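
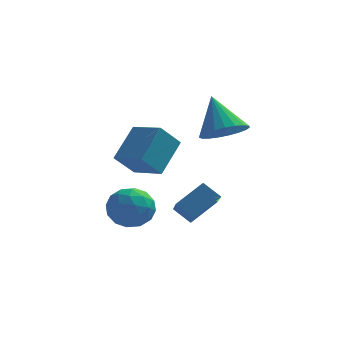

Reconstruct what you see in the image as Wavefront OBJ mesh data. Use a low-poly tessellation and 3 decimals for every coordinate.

v 3.691 -1.796 -3.828
v 2.976 -1.619 -3.228
v 3.274 -0.041 -4.843
v 2.56 0.137 -4.243
v 4.6 -1.077 -2.957
v 3.886 -0.899 -2.357
v 4.184 0.679 -3.972
v 3.469 0.856 -3.372
v 4.123 2.853 -1.03
v 4.885 3.557 -1.106
v 3.457 3.747 0.57
v 4.57 3.74 -1.339
v 4.178 3.769 -1.519
v 3.777 3.64 -1.614
v 3.435 3.375 -1.609
v 3.212 3.02 -1.503
v 3.147 2.636 -1.315
v 3.251 2.289 -1.078
v 3.506 2.04 -0.833
v 3.867 1.931 -0.622
v 4.273 1.982 -0.481
v 4.653 2.184 -0.435
v 4.941 2.501 -0.492
v 5.088 2.879 -0.642
v 5.068 3.253 -0.859
v 1.326 -1.236 -1.844
v 0.688 -1.884 -0.915
v 1.823 -0.014 -0.65
v 1.186 -0.662 0.279
v 2.514 -1.998 -1.559
v 1.877 -2.646 -0.63
v 3.012 -0.776 -0.365
v 2.374 -1.424 0.564
v 0.586 0.134 -3.899
v 1.603 0.116 -3.968
v 0.557 -1.516 -3.892
v 1.574 -1.534 -3.961
v 1.127 -1.208 -3.105
v 1.145 -0.188 -3.109
v 1.015 -1.212 -4.751
v 1.033 -0.192 -4.755
v 1.868 -0.716 -4.495
v 1.938 -0.713 -3.477
v 0.222 -0.687 -4.383
v 0.292 -0.684 -3.365
v 1.097 0.27 -3.934
v 1.063 -1.67 -3.926
v 0.8 -1.478 -3.423
v 1.398 -1.489 -3.463
v 0.828 0.091 -3.429
v 1.426 0.081 -3.47
v 1.146 -0.697 -2.962
v 0.734 -1.481 -4.39
v 1.332 -1.491 -4.431
v 0.762 0.089 -4.397
v 1.36 0.078 -4.437
v 1.014 -0.703 -4.898
v 1.851 -0.23 -4.284
v 1.834 -1.2 -4.28
v 1.505 -1.011 -4.745
v 1.516 -0.411 -4.747
v 1.892 -0.228 -3.686
v 1.875 -1.198 -3.682
v 1.612 -1.006 -3.179
v 1.622 -0.407 -3.181
v 2.048 -0.717 -3.996
v 0.285 -0.202 -4.178
v 0.268 -1.172 -4.174
v 0.538 -0.993 -4.679
v 0.548 -0.394 -4.681
v 0.326 -0.2 -3.58
v 0.309 -1.17 -3.576
v 0.644 -0.989 -3.113
v 0.655 -0.389 -3.115
v 0.112 -0.683 -3.864
f 2 4 1
f 5 2 1
f 1 4 3
f 3 5 1
f 2 8 4
f 6 2 5
f 6 8 2
f 4 8 3
f 7 5 3
f 3 8 7
f 7 6 5
f 8 6 7
f 10 9 12
f 10 12 11
f 12 9 13
f 12 13 11
f 13 9 14
f 13 14 11
f 14 9 15
f 14 15 11
f 15 9 16
f 15 16 11
f 16 9 17
f 16 17 11
f 17 9 18
f 17 18 11
f 18 9 19
f 18 19 11
f 19 9 20
f 19 20 11
f 20 9 21
f 20 21 11
f 21 9 22
f 21 22 11
f 22 9 23
f 22 23 11
f 23 9 24
f 23 24 11
f 24 9 25
f 24 25 11
f 25 9 10
f 25 10 11
f 27 29 26
f 30 27 26
f 26 29 28
f 28 30 26
f 27 33 29
f 31 27 30
f 31 33 27
f 29 33 28
f 32 30 28
f 28 33 32
f 32 31 30
f 33 31 32
f 34 71 50
f 71 45 74
f 50 74 39
f 71 74 50
f 34 50 46
f 50 39 51
f 46 51 35
f 50 51 46
f 34 46 55
f 46 35 56
f 55 56 41
f 46 56 55
f 34 55 67
f 55 41 70
f 67 70 44
f 55 70 67
f 34 67 71
f 67 44 75
f 71 75 45
f 67 75 71
f 35 51 62
f 51 39 65
f 62 65 43
f 51 65 62
f 39 74 52
f 74 45 73
f 52 73 38
f 74 73 52
f 45 75 72
f 75 44 68
f 72 68 36
f 75 68 72
f 44 70 69
f 70 41 57
f 69 57 40
f 70 57 69
f 41 56 61
f 56 35 58
f 61 58 42
f 56 58 61
f 37 63 49
f 63 43 64
f 49 64 38
f 63 64 49
f 37 49 47
f 49 38 48
f 47 48 36
f 49 48 47
f 37 47 54
f 47 36 53
f 54 53 40
f 47 53 54
f 37 54 59
f 54 40 60
f 59 60 42
f 54 60 59
f 37 59 63
f 59 42 66
f 63 66 43
f 59 66 63
f 38 64 52
f 64 43 65
f 52 65 39
f 64 65 52
f 36 48 72
f 48 38 73
f 72 73 45
f 48 73 72
f 40 53 69
f 53 36 68
f 69 68 44
f 53 68 69
f 42 60 61
f 60 40 57
f 61 57 41
f 60 57 61
f 43 66 62
f 66 42 58
f 62 58 35
f 66 58 62



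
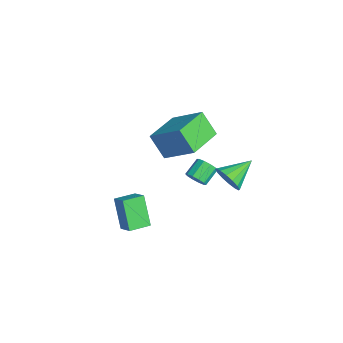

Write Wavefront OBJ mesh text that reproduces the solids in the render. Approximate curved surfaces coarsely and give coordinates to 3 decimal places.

v -0.364 0.441 2.714
v 0.709 1.771 3.9
v 0.266 1.074 1.435
v 1.339 2.404 2.621
v 1.261 -0.964 2.819
v 2.334 0.366 4.005
v 1.891 -0.331 1.54
v 2.964 0.999 2.726
v 3.657 2.547 1.008
v 4.083 2.395 1.751
v 2.943 3.893 1.692
v 4.356 2.661 1.512
v 4.442 2.897 1.138
v 4.318 3.039 0.729
v 4.016 3.049 0.395
v 3.618 2.925 0.225
v 3.231 2.699 0.265
v 2.957 2.433 0.503
v 2.871 2.197 0.877
v 2.995 2.055 1.286
v 3.297 2.045 1.621
v 3.695 2.169 1.791
v -1.955 1.924 -3.962
v -1.683 1.712 -3.411
v -2.333 2.444 -2.808
v -2.605 2.656 -3.358
v -1.463 2.019 -3.547
v -2.113 2.751 -2.944
v -1.432 2.291 -3.842
v -2.082 3.022 -3.239
v -1.6 2.422 -4.183
v -2.25 3.154 -3.579
v -1.904 2.363 -4.439
v -2.554 3.095 -3.835
v -2.227 2.136 -4.512
v -2.877 2.868 -3.909
v -2.447 1.829 -4.376
v -3.097 2.561 -3.773
v -2.478 1.558 -4.081
v -3.128 2.289 -3.478
v -2.31 1.426 -3.741
v -2.96 2.158 -3.137
v -2.006 1.485 -3.485
v -2.656 2.217 -2.881
v 3.908 -2.826 -1.923
v 2.971 -3.017 -0.362
v 3.502 -1.724 -2.032
v 2.565 -1.915 -0.471
v 4.695 -2.485 -1.409
v 3.758 -2.676 0.152
v 4.289 -1.383 -1.518
v 3.352 -1.574 0.043
f 2 4 1
f 5 2 1
f 1 4 3
f 3 5 1
f 2 8 4
f 6 2 5
f 6 8 2
f 4 8 3
f 7 5 3
f 3 8 7
f 7 6 5
f 8 6 7
f 10 9 12
f 10 12 11
f 12 9 13
f 12 13 11
f 13 9 14
f 13 14 11
f 14 9 15
f 14 15 11
f 15 9 16
f 15 16 11
f 16 9 17
f 16 17 11
f 17 9 18
f 17 18 11
f 18 9 19
f 18 19 11
f 19 9 20
f 19 20 11
f 20 9 21
f 20 21 11
f 21 9 22
f 21 22 11
f 22 9 10
f 22 10 11
f 24 23 27
f 24 27 25
f 25 27 28
f 25 28 26
f 27 23 29
f 27 29 28
f 28 29 30
f 28 30 26
f 29 23 31
f 29 31 30
f 30 31 32
f 30 32 26
f 31 23 33
f 31 33 32
f 32 33 34
f 32 34 26
f 33 23 35
f 33 35 34
f 34 35 36
f 34 36 26
f 35 23 37
f 35 37 36
f 36 37 38
f 36 38 26
f 37 23 39
f 37 39 38
f 38 39 40
f 38 40 26
f 39 23 41
f 39 41 40
f 40 41 42
f 40 42 26
f 41 23 43
f 41 43 42
f 42 43 44
f 42 44 26
f 43 23 24
f 43 24 44
f 44 24 25
f 44 25 26
f 46 48 45
f 49 46 45
f 45 48 47
f 47 49 45
f 46 52 48
f 50 46 49
f 50 52 46
f 48 52 47
f 51 49 47
f 47 52 51
f 51 50 49
f 52 50 51



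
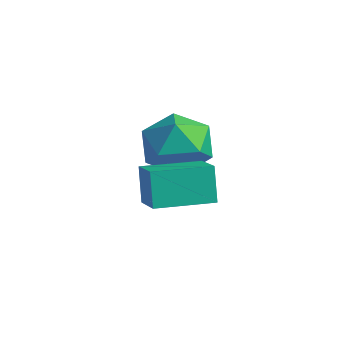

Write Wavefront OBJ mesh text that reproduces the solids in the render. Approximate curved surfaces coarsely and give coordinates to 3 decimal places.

v -1.03 3.78 2.228
v -0.283 4.766 2.318
v 0.503 2.574 2.702
v 1.25 3.56 2.792
v 0.351 3.384 3.629
v -0.596 4.13 3.336
v 0.816 3.21 1.684
v -0.131 3.956 1.391
v 0.858 4.414 1.982
v 0.571 4.521 3.184
v -0.351 2.819 1.836
v -0.638 2.926 3.038
v 1.974 0.717 2.282
v 1.527 0.997 3.437
v 2.764 2.388 2.183
v 2.316 2.668 3.338
v 3.024 0.252 2.802
v 2.576 0.532 3.957
v 3.813 1.923 2.703
v 3.366 2.203 3.858
f 1 12 6
f 1 6 2
f 1 2 8
f 1 8 11
f 1 11 12
f 2 6 10
f 6 12 5
f 12 11 3
f 11 8 7
f 8 2 9
f 4 10 5
f 4 5 3
f 4 3 7
f 4 7 9
f 4 9 10
f 5 10 6
f 3 5 12
f 7 3 11
f 9 7 8
f 10 9 2
f 14 16 13
f 17 14 13
f 13 16 15
f 15 17 13
f 14 20 16
f 18 14 17
f 18 20 14
f 16 20 15
f 19 17 15
f 15 20 19
f 19 18 17
f 20 18 19



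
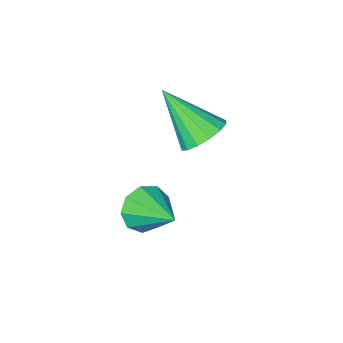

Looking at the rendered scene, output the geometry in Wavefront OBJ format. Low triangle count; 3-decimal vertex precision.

v -2.535 1.909 -2.073
v -1.951 2.141 -2.117
v -2.065 0.931 -0.967
v -2.099 2.325 -1.892
v -2.363 2.398 -1.715
v -2.674 2.339 -1.635
v -2.947 2.166 -1.672
v -3.11 1.923 -1.816
v -3.119 1.677 -2.03
v -2.972 1.493 -2.255
v -2.708 1.42 -2.432
v -2.397 1.479 -2.512
v -2.123 1.652 -2.475
v -1.96 1.895 -2.33
v -1.092 1.767 -4.103
v -0.71 1.556 -3.635
v -1.128 2.913 -3.557
v -0.469 1.72 -3.962
v -0.52 1.905 -4.355
v -0.838 2.026 -4.63
v -1.275 2.026 -4.659
v -1.626 1.905 -4.427
v -1.727 1.719 -4.044
v -1.531 1.555 -3.688
v -1.129 1.491 -3.527
f 2 1 4
f 2 4 3
f 4 1 5
f 4 5 3
f 5 1 6
f 5 6 3
f 6 1 7
f 6 7 3
f 7 1 8
f 7 8 3
f 8 1 9
f 8 9 3
f 9 1 10
f 9 10 3
f 10 1 11
f 10 11 3
f 11 1 12
f 11 12 3
f 12 1 13
f 12 13 3
f 13 1 14
f 13 14 3
f 14 1 2
f 14 2 3
f 16 15 18
f 16 18 17
f 18 15 19
f 18 19 17
f 19 15 20
f 19 20 17
f 20 15 21
f 20 21 17
f 21 15 22
f 21 22 17
f 22 15 23
f 22 23 17
f 23 15 24
f 23 24 17
f 24 15 25
f 24 25 17
f 25 15 16
f 25 16 17



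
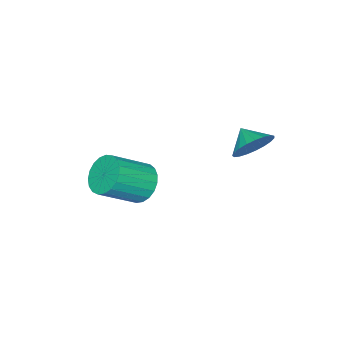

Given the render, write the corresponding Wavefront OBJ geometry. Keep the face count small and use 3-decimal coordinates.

v -0.418 -1.758 -3.566
v 0.13 -0.947 -3.715
v 1.605 -1.731 -2.563
v 1.058 -2.542 -2.414
v -0.081 -0.846 -3.376
v 1.394 -1.631 -2.224
v -0.351 -0.903 -3.071
v 1.125 -1.688 -1.918
v -0.632 -1.108 -2.85
v 0.844 -1.893 -1.698
v -0.876 -1.426 -2.754
v 0.6 -2.21 -1.601
v -1.041 -1.8 -2.798
v 0.435 -2.585 -1.645
v -1.098 -2.168 -2.975
v 0.378 -2.952 -1.822
v -1.037 -2.464 -3.254
v 0.438 -3.249 -2.101
v -0.87 -2.638 -3.587
v 0.606 -3.423 -2.435
v -0.624 -2.66 -3.917
v 0.852 -3.445 -2.764
v -0.342 -2.526 -4.186
v 1.133 -3.311 -3.033
v -0.074 -2.259 -4.348
v 1.401 -3.044 -3.195
v 0.135 -1.906 -4.374
v 1.61 -2.69 -3.222
v 0.248 -1.526 -4.261
v 1.724 -2.311 -3.109
v 0.246 -1.187 -4.028
v 1.722 -1.972 -2.876
v -1.871 2.721 0.033
v -1.173 2.866 0.675
v -2.169 1.879 0.547
v -1.476 3.071 0.835
v -1.848 3.215 0.856
v -2.224 3.274 0.735
v -2.538 3.237 0.492
v -2.738 3.111 0.17
v -2.787 2.917 -0.176
v -2.679 2.69 -0.485
v -2.43 2.468 -0.705
v -2.085 2.29 -0.797
v -1.703 2.186 -0.746
v -1.35 2.175 -0.56
v -1.087 2.258 -0.271
v -0.96 2.421 0.07
v -0.99 2.636 0.405
f 2 1 5
f 2 5 3
f 3 5 6
f 3 6 4
f 5 1 7
f 5 7 6
f 6 7 8
f 6 8 4
f 7 1 9
f 7 9 8
f 8 9 10
f 8 10 4
f 9 1 11
f 9 11 10
f 10 11 12
f 10 12 4
f 11 1 13
f 11 13 12
f 12 13 14
f 12 14 4
f 13 1 15
f 13 15 14
f 14 15 16
f 14 16 4
f 15 1 17
f 15 17 16
f 16 17 18
f 16 18 4
f 17 1 19
f 17 19 18
f 18 19 20
f 18 20 4
f 19 1 21
f 19 21 20
f 20 21 22
f 20 22 4
f 21 1 23
f 21 23 22
f 22 23 24
f 22 24 4
f 23 1 25
f 23 25 24
f 24 25 26
f 24 26 4
f 25 1 27
f 25 27 26
f 26 27 28
f 26 28 4
f 27 1 29
f 27 29 28
f 28 29 30
f 28 30 4
f 29 1 31
f 29 31 30
f 30 31 32
f 30 32 4
f 31 1 2
f 31 2 32
f 32 2 3
f 32 3 4
f 34 33 36
f 34 36 35
f 36 33 37
f 36 37 35
f 37 33 38
f 37 38 35
f 38 33 39
f 38 39 35
f 39 33 40
f 39 40 35
f 40 33 41
f 40 41 35
f 41 33 42
f 41 42 35
f 42 33 43
f 42 43 35
f 43 33 44
f 43 44 35
f 44 33 45
f 44 45 35
f 45 33 46
f 45 46 35
f 46 33 47
f 46 47 35
f 47 33 48
f 47 48 35
f 48 33 49
f 48 49 35
f 49 33 34
f 49 34 35



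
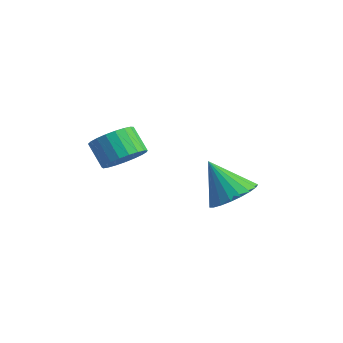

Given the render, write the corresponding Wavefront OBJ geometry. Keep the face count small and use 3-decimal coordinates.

v 4.201 0.173 -3.853
v 4.961 -0.193 -3.373
v 3.199 -0.093 -2.467
v 4.984 0.198 -3.281
v 4.872 0.586 -3.288
v 4.645 0.902 -3.392
v 4.34 1.092 -3.576
v 4.011 1.123 -3.808
v 3.715 0.989 -4.047
v 3.504 0.715 -4.253
v 3.412 0.346 -4.39
v 3.457 -0.052 -4.433
v 3.631 -0.412 -4.377
v 3.903 -0.67 -4.229
v 4.227 -0.783 -4.017
v 4.546 -0.731 -3.776
v 4.806 -0.522 -3.548
v 3.038 -3.694 -0.961
v 3.621 -3.623 -0.374
v 2.844 -3.555 0.388
v 2.262 -3.626 -0.199
v 3.565 -3.294 -0.46
v 2.789 -3.225 0.302
v 3.419 -3.034 -0.633
v 2.642 -2.965 0.129
v 3.206 -2.887 -0.862
v 2.43 -2.819 -0.1
v 2.965 -2.881 -1.109
v 2.188 -2.812 -0.347
v 2.736 -3.015 -1.33
v 1.96 -2.946 -0.568
v 2.56 -3.266 -1.487
v 1.783 -3.198 -0.725
v 2.466 -3.592 -1.553
v 1.69 -3.523 -0.792
v 2.471 -3.935 -1.517
v 1.695 -3.867 -0.755
v 2.575 -4.237 -1.385
v 1.798 -4.168 -0.623
v 2.758 -4.444 -1.179
v 1.981 -4.376 -0.417
v 2.99 -4.522 -0.936
v 2.213 -4.454 -0.174
v 3.23 -4.457 -0.697
v 2.454 -4.389 0.065
v 3.437 -4.26 -0.503
v 2.661 -4.192 0.259
v 3.575 -3.965 -0.389
v 2.799 -3.897 0.373
f 2 1 4
f 2 4 3
f 4 1 5
f 4 5 3
f 5 1 6
f 5 6 3
f 6 1 7
f 6 7 3
f 7 1 8
f 7 8 3
f 8 1 9
f 8 9 3
f 9 1 10
f 9 10 3
f 10 1 11
f 10 11 3
f 11 1 12
f 11 12 3
f 12 1 13
f 12 13 3
f 13 1 14
f 13 14 3
f 14 1 15
f 14 15 3
f 15 1 16
f 15 16 3
f 16 1 17
f 16 17 3
f 17 1 2
f 17 2 3
f 19 18 22
f 19 22 20
f 20 22 23
f 20 23 21
f 22 18 24
f 22 24 23
f 23 24 25
f 23 25 21
f 24 18 26
f 24 26 25
f 25 26 27
f 25 27 21
f 26 18 28
f 26 28 27
f 27 28 29
f 27 29 21
f 28 18 30
f 28 30 29
f 29 30 31
f 29 31 21
f 30 18 32
f 30 32 31
f 31 32 33
f 31 33 21
f 32 18 34
f 32 34 33
f 33 34 35
f 33 35 21
f 34 18 36
f 34 36 35
f 35 36 37
f 35 37 21
f 36 18 38
f 36 38 37
f 37 38 39
f 37 39 21
f 38 18 40
f 38 40 39
f 39 40 41
f 39 41 21
f 40 18 42
f 40 42 41
f 41 42 43
f 41 43 21
f 42 18 44
f 42 44 43
f 43 44 45
f 43 45 21
f 44 18 46
f 44 46 45
f 45 46 47
f 45 47 21
f 46 18 48
f 46 48 47
f 47 48 49
f 47 49 21
f 48 18 19
f 48 19 49
f 49 19 20
f 49 20 21



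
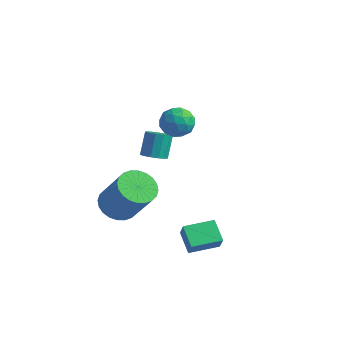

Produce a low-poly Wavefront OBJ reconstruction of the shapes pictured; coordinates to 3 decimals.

v 3.042 -0.984 -3.223
v 2.199 -0.491 -2.616
v 2.656 -0.705 -3.986
v 1.813 -0.211 -3.379
v 3.787 0.211 -3.161
v 2.944 0.705 -2.554
v 3.401 0.491 -3.924
v 2.558 0.984 -3.317
v -2.622 3.394 -2.418
v -2.074 3.717 -2.494
v -2.291 4.348 -1.378
v -2.838 4.026 -1.302
v -2.33 3.913 -2.655
v -2.547 4.544 -1.539
v -2.679 3.944 -2.74
v -2.896 4.575 -1.624
v -3.01 3.801 -2.723
v -3.227 4.432 -1.608
v -3.217 3.529 -2.61
v -3.434 4.16 -1.494
v -3.235 3.214 -2.435
v -3.452 3.845 -1.319
v -3.059 2.956 -2.255
v -3.275 3.587 -1.139
v -2.743 2.838 -2.127
v -2.96 3.469 -1.011
v -2.389 2.896 -2.091
v -2.606 3.527 -0.975
v -2.109 3.112 -2.159
v -2.326 3.743 -1.043
v -1.991 3.418 -2.309
v -2.208 4.049 -1.193
v -1.502 -0.392 -2.968
v -0.725 -0.392 -3.515
v 0.539 -0.528 -1.719
v -0.238 -0.528 -1.172
v -0.771 -0.029 -3.455
v 0.492 -0.165 -1.659
v -0.928 0.279 -3.32
v 0.335 0.142 -1.524
v -1.173 0.484 -3.133
v 0.09 0.348 -1.337
v -1.468 0.556 -2.92
v -0.204 0.42 -1.124
v -1.768 0.484 -2.714
v -0.504 0.348 -0.918
v -2.027 0.279 -2.547
v -0.764 0.142 -0.751
v -2.207 -0.029 -2.445
v -0.943 -0.165 -0.649
v -2.279 -0.392 -2.421
v -1.015 -0.528 -0.625
v -2.232 -0.755 -2.481
v -0.969 -0.891 -0.685
v -2.075 -1.062 -2.616
v -0.812 -1.199 -0.82
v -1.83 -1.268 -2.803
v -0.567 -1.404 -1.007
v -1.536 -1.34 -3.016
v -0.272 -1.476 -1.22
v -1.236 -1.268 -3.222
v 0.028 -1.404 -1.426
v -0.976 -1.062 -3.389
v 0.287 -1.199 -1.593
v -0.797 -0.755 -3.491
v 0.467 -0.891 -1.695
v -0.494 2.963 1.44
v 0.052 2.621 0.899
v -0.632 1.759 2.061
v -0.086 1.417 1.52
v 0.181 1.975 2.09
v 0.266 2.719 1.706
v -0.846 1.661 1.254
v -0.761 2.405 0.87
v -0.166 1.816 0.784
v 0.469 2.01 1.301
v -1.049 2.37 1.659
v -0.414 2.564 2.176
v -0.209 2.897 1.115
v -0.371 1.483 1.845
v -0.214 1.811 2.18
v 0.107 1.61 1.862
v -0.083 2.955 1.589
v 0.238 2.754 1.271
v 0.314 2.375 1.972
v -0.818 1.626 1.689
v -0.497 1.425 1.371
v -0.687 2.77 1.098
v -0.366 2.569 0.78
v -0.894 2.005 0.988
v -0.016 2.223 0.729
v -0.097 1.516 1.094
v -0.544 1.659 0.938
v -0.494 2.096 0.712
v 0.357 2.337 1.033
v 0.276 1.63 1.398
v 0.433 1.958 1.733
v 0.483 2.395 1.507
v 0.229 1.865 0.965
v -0.856 2.75 1.562
v -0.937 2.043 1.927
v -1.063 1.985 1.453
v -1.013 2.422 1.227
v -0.483 2.864 1.866
v -0.564 2.157 2.231
v -0.086 2.284 2.248
v -0.036 2.721 2.022
v -0.809 2.515 1.995
f 2 4 1
f 5 2 1
f 1 4 3
f 3 5 1
f 2 8 4
f 6 2 5
f 6 8 2
f 4 8 3
f 7 5 3
f 3 8 7
f 7 6 5
f 8 6 7
f 10 9 13
f 10 13 11
f 11 13 14
f 11 14 12
f 13 9 15
f 13 15 14
f 14 15 16
f 14 16 12
f 15 9 17
f 15 17 16
f 16 17 18
f 16 18 12
f 17 9 19
f 17 19 18
f 18 19 20
f 18 20 12
f 19 9 21
f 19 21 20
f 20 21 22
f 20 22 12
f 21 9 23
f 21 23 22
f 22 23 24
f 22 24 12
f 23 9 25
f 23 25 24
f 24 25 26
f 24 26 12
f 25 9 27
f 25 27 26
f 26 27 28
f 26 28 12
f 27 9 29
f 27 29 28
f 28 29 30
f 28 30 12
f 29 9 31
f 29 31 30
f 30 31 32
f 30 32 12
f 31 9 10
f 31 10 32
f 32 10 11
f 32 11 12
f 34 33 37
f 34 37 35
f 35 37 38
f 35 38 36
f 37 33 39
f 37 39 38
f 38 39 40
f 38 40 36
f 39 33 41
f 39 41 40
f 40 41 42
f 40 42 36
f 41 33 43
f 41 43 42
f 42 43 44
f 42 44 36
f 43 33 45
f 43 45 44
f 44 45 46
f 44 46 36
f 45 33 47
f 45 47 46
f 46 47 48
f 46 48 36
f 47 33 49
f 47 49 48
f 48 49 50
f 48 50 36
f 49 33 51
f 49 51 50
f 50 51 52
f 50 52 36
f 51 33 53
f 51 53 52
f 52 53 54
f 52 54 36
f 53 33 55
f 53 55 54
f 54 55 56
f 54 56 36
f 55 33 57
f 55 57 56
f 56 57 58
f 56 58 36
f 57 33 59
f 57 59 58
f 58 59 60
f 58 60 36
f 59 33 61
f 59 61 60
f 60 61 62
f 60 62 36
f 61 33 63
f 61 63 62
f 62 63 64
f 62 64 36
f 63 33 65
f 63 65 64
f 64 65 66
f 64 66 36
f 65 33 34
f 65 34 66
f 66 34 35
f 66 35 36
f 67 104 83
f 104 78 107
f 83 107 72
f 104 107 83
f 67 83 79
f 83 72 84
f 79 84 68
f 83 84 79
f 67 79 88
f 79 68 89
f 88 89 74
f 79 89 88
f 67 88 100
f 88 74 103
f 100 103 77
f 88 103 100
f 67 100 104
f 100 77 108
f 104 108 78
f 100 108 104
f 68 84 95
f 84 72 98
f 95 98 76
f 84 98 95
f 72 107 85
f 107 78 106
f 85 106 71
f 107 106 85
f 78 108 105
f 108 77 101
f 105 101 69
f 108 101 105
f 77 103 102
f 103 74 90
f 102 90 73
f 103 90 102
f 74 89 94
f 89 68 91
f 94 91 75
f 89 91 94
f 70 96 82
f 96 76 97
f 82 97 71
f 96 97 82
f 70 82 80
f 82 71 81
f 80 81 69
f 82 81 80
f 70 80 87
f 80 69 86
f 87 86 73
f 80 86 87
f 70 87 92
f 87 73 93
f 92 93 75
f 87 93 92
f 70 92 96
f 92 75 99
f 96 99 76
f 92 99 96
f 71 97 85
f 97 76 98
f 85 98 72
f 97 98 85
f 69 81 105
f 81 71 106
f 105 106 78
f 81 106 105
f 73 86 102
f 86 69 101
f 102 101 77
f 86 101 102
f 75 93 94
f 93 73 90
f 94 90 74
f 93 90 94
f 76 99 95
f 99 75 91
f 95 91 68
f 99 91 95



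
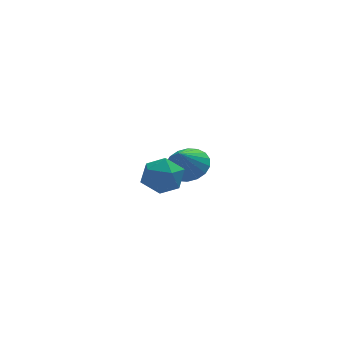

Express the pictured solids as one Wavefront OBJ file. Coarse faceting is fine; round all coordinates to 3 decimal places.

v -0.997 3.33 0.9
v -0.37 2.492 0.734
v -1.523 2.71 2.04
v -0.104 2.769 1.007
v -0.015 3.158 1.259
v -0.121 3.581 1.44
v -0.4 3.954 1.514
v -0.798 4.203 1.466
v -1.235 4.279 1.306
v -1.625 4.168 1.065
v -1.891 3.89 0.792
v -1.98 3.501 0.54
v -1.874 3.078 0.359
v -1.595 2.705 0.286
v -1.197 2.456 0.334
v -0.76 2.38 0.494
v -3.46 -1.315 2.946
v -2.554 -1.779 2.884
v -3.926 -2.381 4.116
v -3.02 -2.845 4.054
v -3.085 -1.904 4.441
v -2.797 -1.245 3.718
v -3.683 -2.915 3.282
v -3.395 -2.256 2.559
v -2.692 -2.768 3.091
v -2.322 -2.144 3.808
v -4.158 -2.016 3.192
v -3.788 -1.392 3.909
f 2 1 4
f 2 4 3
f 4 1 5
f 4 5 3
f 5 1 6
f 5 6 3
f 6 1 7
f 6 7 3
f 7 1 8
f 7 8 3
f 8 1 9
f 8 9 3
f 9 1 10
f 9 10 3
f 10 1 11
f 10 11 3
f 11 1 12
f 11 12 3
f 12 1 13
f 12 13 3
f 13 1 14
f 13 14 3
f 14 1 15
f 14 15 3
f 15 1 16
f 15 16 3
f 16 1 2
f 16 2 3
f 17 28 22
f 17 22 18
f 17 18 24
f 17 24 27
f 17 27 28
f 18 22 26
f 22 28 21
f 28 27 19
f 27 24 23
f 24 18 25
f 20 26 21
f 20 21 19
f 20 19 23
f 20 23 25
f 20 25 26
f 21 26 22
f 19 21 28
f 23 19 27
f 25 23 24
f 26 25 18



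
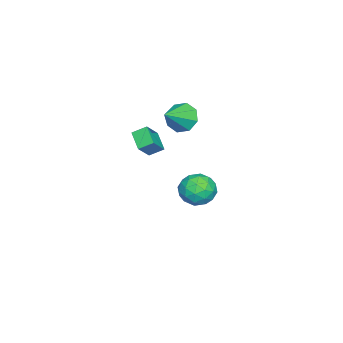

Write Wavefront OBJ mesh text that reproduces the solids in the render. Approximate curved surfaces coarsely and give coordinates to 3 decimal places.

v -1.83 -1.733 -2.778
v -0.85 -1.582 -3.129
v -2.13 -2.798 -4.071
v -1.15 -2.647 -4.422
v -1.312 -3.171 -3.525
v -1.126 -2.513 -2.726
v -1.854 -1.867 -4.474
v -1.668 -1.209 -3.675
v -0.865 -1.665 -4.177
v -0.53 -2.471 -3.591
v -2.45 -1.909 -3.609
v -2.115 -2.715 -3.023
v -1.314 -1.564 -2.84
v -1.666 -2.816 -4.36
v -1.761 -3.124 -3.833
v -1.186 -3.035 -4.039
v -1.476 -2.112 -2.603
v -0.9 -2.023 -2.81
v -1.172 -2.957 -3.043
v -2.08 -2.357 -4.39
v -1.504 -2.268 -4.597
v -1.794 -1.345 -3.161
v -1.219 -1.256 -3.367
v -1.808 -1.423 -4.157
v -0.747 -1.524 -3.663
v -0.923 -2.15 -4.423
v -1.336 -1.691 -4.453
v -1.227 -1.305 -3.983
v -0.55 -1.998 -3.318
v -0.726 -2.624 -4.078
v -0.821 -2.932 -3.551
v -0.712 -2.545 -3.081
v -0.559 -2.046 -3.934
v -2.254 -1.756 -3.122
v -2.43 -2.382 -3.882
v -2.268 -1.835 -4.119
v -2.159 -1.448 -3.649
v -2.057 -2.23 -2.777
v -2.233 -2.856 -3.537
v -1.753 -3.075 -3.217
v -1.644 -2.689 -2.747
v -2.421 -2.334 -3.266
v 3.585 -3.66 3.034
v 3.34 -2.993 3.443
v 2.776 -3.439 2.189
v 2.531 -2.772 2.598
v 4.329 -3.048 2.482
v 4.084 -2.381 2.891
v 3.52 -2.827 1.637
v 3.275 -2.16 2.046
v 0.261 -2.388 2.494
v 0.728 -2.465 1.717
v 1.579 -2.792 3.326
v 0.757 -1.822 1.983
v 0.496 -1.51 2.548
v 0.097 -1.713 3.082
v -0.206 -2.311 3.272
v -0.235 -2.954 3.005
v 0.026 -3.266 2.44
v 0.425 -3.063 1.906
f 1 38 17
f 38 12 41
f 17 41 6
f 38 41 17
f 1 17 13
f 17 6 18
f 13 18 2
f 17 18 13
f 1 13 22
f 13 2 23
f 22 23 8
f 13 23 22
f 1 22 34
f 22 8 37
f 34 37 11
f 22 37 34
f 1 34 38
f 34 11 42
f 38 42 12
f 34 42 38
f 2 18 29
f 18 6 32
f 29 32 10
f 18 32 29
f 6 41 19
f 41 12 40
f 19 40 5
f 41 40 19
f 12 42 39
f 42 11 35
f 39 35 3
f 42 35 39
f 11 37 36
f 37 8 24
f 36 24 7
f 37 24 36
f 8 23 28
f 23 2 25
f 28 25 9
f 23 25 28
f 4 30 16
f 30 10 31
f 16 31 5
f 30 31 16
f 4 16 14
f 16 5 15
f 14 15 3
f 16 15 14
f 4 14 21
f 14 3 20
f 21 20 7
f 14 20 21
f 4 21 26
f 21 7 27
f 26 27 9
f 21 27 26
f 4 26 30
f 26 9 33
f 30 33 10
f 26 33 30
f 5 31 19
f 31 10 32
f 19 32 6
f 31 32 19
f 3 15 39
f 15 5 40
f 39 40 12
f 15 40 39
f 7 20 36
f 20 3 35
f 36 35 11
f 20 35 36
f 9 27 28
f 27 7 24
f 28 24 8
f 27 24 28
f 10 33 29
f 33 9 25
f 29 25 2
f 33 25 29
f 44 46 43
f 47 44 43
f 43 46 45
f 45 47 43
f 44 50 46
f 48 44 47
f 48 50 44
f 46 50 45
f 49 47 45
f 45 50 49
f 49 48 47
f 50 48 49
f 52 51 54
f 52 54 53
f 54 51 55
f 54 55 53
f 55 51 56
f 55 56 53
f 56 51 57
f 56 57 53
f 57 51 58
f 57 58 53
f 58 51 59
f 58 59 53
f 59 51 60
f 59 60 53
f 60 51 52
f 60 52 53



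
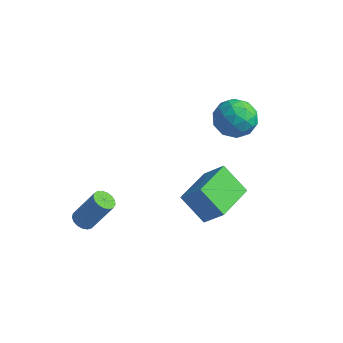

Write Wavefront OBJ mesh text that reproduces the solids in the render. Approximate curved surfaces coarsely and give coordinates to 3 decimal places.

v 1.275 -2.487 -2.036
v 0.037 -2.385 -0.934
v 1.303 -0.423 -2.195
v 0.066 -0.321 -1.093
v 2.214 -2.419 -0.987
v 0.977 -2.317 0.115
v 2.243 -0.355 -1.146
v 1.005 -0.253 -0.044
v -0.016 3.113 1.1
v 0.797 2.674 1.685
v -0.257 1.566 0.275
v 0.556 1.127 0.86
v -0.384 1.4 1.348
v -0.235 2.356 1.858
v 0.775 1.884 0.102
v 0.924 2.84 0.612
v 1.286 1.915 1.069
v 0.569 1.615 1.839
v -0.029 2.625 0.121
v -0.746 2.325 0.891
v 0.411 3.029 1.465
v 0.129 1.211 0.495
v -0.424 1.371 0.782
v 0.054 1.113 1.126
v -0.195 2.842 1.566
v 0.283 2.584 1.911
v -0.411 1.835 1.712
v 0.257 1.656 0.049
v 0.735 1.398 0.394
v 0.486 3.127 0.834
v 0.964 2.869 1.178
v 0.951 2.405 0.248
v 1.177 2.325 1.447
v 1.035 1.416 0.962
v 1.164 1.861 0.516
v 1.251 2.423 0.816
v 0.755 2.149 1.899
v 0.614 1.24 1.414
v 0.062 1.4 1.701
v 0.149 1.962 2.001
v 1.043 1.703 1.537
v -0.074 3 0.546
v -0.215 2.091 0.061
v 0.391 2.278 -0.041
v 0.478 2.84 0.259
v -0.495 2.824 0.998
v -0.637 1.915 0.513
v -0.711 1.817 1.144
v -0.624 2.379 1.444
v -0.503 2.537 0.423
v -4.168 -3.789 -3.697
v -3.876 -3.391 -3.982
v -3.02 -2.893 -2.407
v -3.312 -3.291 -2.123
v -4.101 -3.261 -3.901
v -3.245 -2.763 -2.326
v -4.342 -3.251 -3.773
v -3.486 -2.754 -2.198
v -4.543 -3.365 -3.628
v -3.687 -2.867 -2.053
v -4.658 -3.576 -3.498
v -3.802 -3.078 -1.924
v -4.661 -3.836 -3.415
v -3.805 -3.338 -1.84
v -4.551 -4.085 -3.396
v -3.695 -3.587 -1.821
v -4.353 -4.266 -3.446
v -3.497 -3.768 -1.871
v -4.113 -4.338 -3.554
v -3.257 -3.84 -1.979
v -3.885 -4.284 -3.694
v -3.03 -3.786 -2.12
v -3.723 -4.117 -3.836
v -2.867 -3.619 -2.261
v -3.662 -3.874 -3.945
v -2.806 -3.377 -2.371
v -3.717 -3.612 -3.998
v -2.861 -3.115 -2.424
f 2 4 1
f 5 2 1
f 1 4 3
f 3 5 1
f 2 8 4
f 6 2 5
f 6 8 2
f 4 8 3
f 7 5 3
f 3 8 7
f 7 6 5
f 8 6 7
f 9 46 25
f 46 20 49
f 25 49 14
f 46 49 25
f 9 25 21
f 25 14 26
f 21 26 10
f 25 26 21
f 9 21 30
f 21 10 31
f 30 31 16
f 21 31 30
f 9 30 42
f 30 16 45
f 42 45 19
f 30 45 42
f 9 42 46
f 42 19 50
f 46 50 20
f 42 50 46
f 10 26 37
f 26 14 40
f 37 40 18
f 26 40 37
f 14 49 27
f 49 20 48
f 27 48 13
f 49 48 27
f 20 50 47
f 50 19 43
f 47 43 11
f 50 43 47
f 19 45 44
f 45 16 32
f 44 32 15
f 45 32 44
f 16 31 36
f 31 10 33
f 36 33 17
f 31 33 36
f 12 38 24
f 38 18 39
f 24 39 13
f 38 39 24
f 12 24 22
f 24 13 23
f 22 23 11
f 24 23 22
f 12 22 29
f 22 11 28
f 29 28 15
f 22 28 29
f 12 29 34
f 29 15 35
f 34 35 17
f 29 35 34
f 12 34 38
f 34 17 41
f 38 41 18
f 34 41 38
f 13 39 27
f 39 18 40
f 27 40 14
f 39 40 27
f 11 23 47
f 23 13 48
f 47 48 20
f 23 48 47
f 15 28 44
f 28 11 43
f 44 43 19
f 28 43 44
f 17 35 36
f 35 15 32
f 36 32 16
f 35 32 36
f 18 41 37
f 41 17 33
f 37 33 10
f 41 33 37
f 52 51 55
f 52 55 53
f 53 55 56
f 53 56 54
f 55 51 57
f 55 57 56
f 56 57 58
f 56 58 54
f 57 51 59
f 57 59 58
f 58 59 60
f 58 60 54
f 59 51 61
f 59 61 60
f 60 61 62
f 60 62 54
f 61 51 63
f 61 63 62
f 62 63 64
f 62 64 54
f 63 51 65
f 63 65 64
f 64 65 66
f 64 66 54
f 65 51 67
f 65 67 66
f 66 67 68
f 66 68 54
f 67 51 69
f 67 69 68
f 68 69 70
f 68 70 54
f 69 51 71
f 69 71 70
f 70 71 72
f 70 72 54
f 71 51 73
f 71 73 72
f 72 73 74
f 72 74 54
f 73 51 75
f 73 75 74
f 74 75 76
f 74 76 54
f 75 51 77
f 75 77 76
f 76 77 78
f 76 78 54
f 77 51 52
f 77 52 78
f 78 52 53
f 78 53 54



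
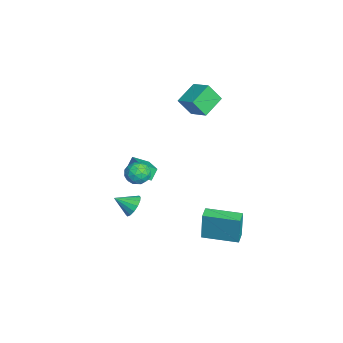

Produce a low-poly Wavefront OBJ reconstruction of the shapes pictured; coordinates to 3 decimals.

v 4.218 -0.933 2.185
v 4.54 -1.403 2.729
v 3.36 -1.837 1.911
v 3.682 -2.307 2.455
v 3.291 -1.659 2.676
v 3.821 -1.1 2.845
v 4.079 -2.14 1.795
v 4.609 -1.581 1.964
v 4.454 -2.149 2.488
v 3.968 -1.852 3.033
v 3.932 -1.388 1.607
v 3.446 -1.091 2.152
v 4.454 -1.088 2.481
v 3.446 -2.152 2.159
v 3.216 -1.771 2.289
v 3.406 -2.047 2.609
v 4.032 -0.911 2.549
v 4.221 -1.187 2.869
v 3.487 -1.338 2.838
v 3.679 -2.053 1.771
v 3.868 -2.329 2.091
v 4.494 -1.193 2.031
v 4.684 -1.469 2.351
v 4.413 -1.902 1.802
v 4.593 -1.804 2.659
v 4.089 -2.335 2.498
v 4.322 -2.236 2.11
v 4.634 -1.908 2.209
v 4.307 -1.629 2.979
v 3.803 -2.161 2.819
v 3.573 -1.78 2.948
v 3.885 -1.451 3.048
v 4.257 -2.068 2.838
v 4.097 -1.079 1.821
v 3.593 -1.611 1.661
v 4.015 -1.789 1.592
v 4.327 -1.46 1.692
v 3.811 -0.905 2.142
v 3.307 -1.436 1.981
v 3.266 -1.332 2.431
v 3.578 -1.004 2.53
v 3.643 -1.172 1.802
v -3.385 2.907 3.322
v -3.401 2.136 4.466
v -2.337 3.658 3.842
v -2.353 2.886 4.986
v -2.327 1.894 2.654
v -2.343 1.122 3.798
v -1.279 2.644 3.174
v -1.295 1.873 4.318
v 2.39 -1.779 -1.624
v 2.991 -1.565 -1.175
v 2.27 -2.841 -0.956
v 2.664 -1.413 -0.992
v 2.264 -1.359 -0.979
v 1.898 -1.418 -1.138
v 1.663 -1.574 -1.427
v 1.623 -1.784 -1.769
v 1.789 -1.994 -2.073
v 2.115 -2.145 -2.255
v 2.515 -2.199 -2.269
v 2.882 -2.14 -2.11
v 3.116 -1.984 -1.82
v 3.156 -1.774 -1.478
v -1.764 -1.893 -1.458
v -2.106 -1.53 -0.744
v -1.751 -0.927 -1.942
v -2.092 -0.565 -1.228
v 0.112 -1.555 -0.732
v -0.229 -1.193 -0.018
v 0.126 -0.59 -1.216
v -0.216 -0.227 -0.502
v 1.819 2.281 -4.398
v 1.873 2.323 -2.5
v 2.478 4.337 -4.463
v 2.532 4.379 -2.565
v 2.628 2.021 -4.415
v 2.682 2.063 -2.517
v 3.287 4.077 -4.48
v 3.341 4.119 -2.582
f 1 38 17
f 38 12 41
f 17 41 6
f 38 41 17
f 1 17 13
f 17 6 18
f 13 18 2
f 17 18 13
f 1 13 22
f 13 2 23
f 22 23 8
f 13 23 22
f 1 22 34
f 22 8 37
f 34 37 11
f 22 37 34
f 1 34 38
f 34 11 42
f 38 42 12
f 34 42 38
f 2 18 29
f 18 6 32
f 29 32 10
f 18 32 29
f 6 41 19
f 41 12 40
f 19 40 5
f 41 40 19
f 12 42 39
f 42 11 35
f 39 35 3
f 42 35 39
f 11 37 36
f 37 8 24
f 36 24 7
f 37 24 36
f 8 23 28
f 23 2 25
f 28 25 9
f 23 25 28
f 4 30 16
f 30 10 31
f 16 31 5
f 30 31 16
f 4 16 14
f 16 5 15
f 14 15 3
f 16 15 14
f 4 14 21
f 14 3 20
f 21 20 7
f 14 20 21
f 4 21 26
f 21 7 27
f 26 27 9
f 21 27 26
f 4 26 30
f 26 9 33
f 30 33 10
f 26 33 30
f 5 31 19
f 31 10 32
f 19 32 6
f 31 32 19
f 3 15 39
f 15 5 40
f 39 40 12
f 15 40 39
f 7 20 36
f 20 3 35
f 36 35 11
f 20 35 36
f 9 27 28
f 27 7 24
f 28 24 8
f 27 24 28
f 10 33 29
f 33 9 25
f 29 25 2
f 33 25 29
f 44 46 43
f 47 44 43
f 43 46 45
f 45 47 43
f 44 50 46
f 48 44 47
f 48 50 44
f 46 50 45
f 49 47 45
f 45 50 49
f 49 48 47
f 50 48 49
f 52 51 54
f 52 54 53
f 54 51 55
f 54 55 53
f 55 51 56
f 55 56 53
f 56 51 57
f 56 57 53
f 57 51 58
f 57 58 53
f 58 51 59
f 58 59 53
f 59 51 60
f 59 60 53
f 60 51 61
f 60 61 53
f 61 51 62
f 61 62 53
f 62 51 63
f 62 63 53
f 63 51 64
f 63 64 53
f 64 51 52
f 64 52 53
f 66 68 65
f 69 66 65
f 65 68 67
f 67 69 65
f 66 72 68
f 70 66 69
f 70 72 66
f 68 72 67
f 71 69 67
f 67 72 71
f 71 70 69
f 72 70 71
f 74 76 73
f 77 74 73
f 73 76 75
f 75 77 73
f 74 80 76
f 78 74 77
f 78 80 74
f 76 80 75
f 79 77 75
f 75 80 79
f 79 78 77
f 80 78 79



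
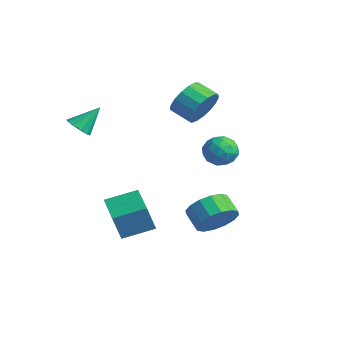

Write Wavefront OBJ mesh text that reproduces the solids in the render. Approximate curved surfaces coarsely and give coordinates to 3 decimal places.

v 3.223 0.23 -0.832
v 3.623 -0.453 -0.143
v 2.717 -0.394 0.442
v 2.317 0.29 -0.248
v 3.774 0.036 0.04
v 2.868 0.095 0.625
v 3.776 0.577 -0.01
v 2.871 0.636 0.575
v 3.631 1.025 -0.281
v 2.725 1.085 0.304
v 3.376 1.261 -0.699
v 2.47 1.32 -0.115
v 3.08 1.22 -1.154
v 2.174 1.279 -0.569
v 2.823 0.914 -1.522
v 1.917 0.973 -0.937
v 2.672 0.425 -1.705
v 1.766 0.484 -1.12
v 2.669 -0.116 -1.655
v 1.764 -0.057 -1.07
v 2.815 -0.565 -1.384
v 1.909 -0.505 -0.799
v 3.07 -0.8 -0.965
v 2.164 -0.741 -0.381
v 3.366 -0.759 -0.511
v 2.46 -0.7 0.074
v 0.926 2.585 2.577
v 1.41 1.979 2.134
v -0.15 2.421 1.626
v 0.334 1.815 1.183
v 0.015 1.625 1.996
v 0.68 1.726 2.584
v 0.58 2.674 1.176
v 1.245 2.775 1.764
v 1.196 2.034 1.268
v 0.847 1.385 1.775
v 0.413 3.015 1.985
v 0.064 2.366 2.492
v 1.263 2.296 2.439
v -0.003 2.104 1.321
v -0.19 1.992 1.799
v 0.095 1.635 1.538
v 0.834 2.148 2.704
v 1.118 1.791 2.443
v 0.298 1.583 2.362
v 0.142 2.609 1.317
v 0.426 2.252 1.056
v 1.165 2.765 2.222
v 1.45 2.408 1.961
v 0.962 2.817 1.398
v 1.421 1.972 1.67
v 0.789 1.876 1.11
v 0.933 2.381 1.107
v 1.324 2.44 1.452
v 1.216 1.591 1.967
v 0.584 1.495 1.408
v 0.396 1.383 1.886
v 0.787 1.442 2.232
v 1.091 1.623 1.458
v 0.676 2.905 2.352
v 0.044 2.809 1.793
v 0.473 2.958 1.528
v 0.864 3.017 1.874
v 0.471 2.524 2.65
v -0.161 2.428 2.09
v -0.064 1.96 2.308
v 0.327 2.019 2.653
v 0.169 2.777 2.302
v -1.535 -2.159 -2.218
v -1.502 -2.646 -0.768
v -0.944 -0.725 -1.75
v -0.911 -1.213 -0.3
v 0.131 -2.767 -2.46
v 0.164 -3.255 -1.01
v 0.722 -1.334 -1.992
v 0.755 -1.821 -0.542
v -2.83 -3.107 3.399
v -2.163 -3.059 3.23
v -2.63 -2.073 4.481
v -2.378 -2.774 2.998
v -2.766 -2.616 2.918
v -3.178 -2.645 3.022
v -3.458 -2.851 3.27
v -3.497 -3.154 3.568
v -3.282 -3.44 3.8
v -2.894 -3.598 3.88
v -2.482 -3.568 3.775
v -2.202 -3.363 3.527
v -1.671 2.897 3.508
v -1.106 2.306 4.165
v -2.083 1.911 4.65
v -2.649 2.503 3.992
v -1.16 2.741 4.411
v -2.137 2.346 4.896
v -1.331 3.212 4.45
v -2.308 2.817 4.935
v -1.58 3.611 4.273
v -2.557 3.216 4.757
v -1.85 3.846 3.92
v -2.827 3.451 4.405
v -2.079 3.864 3.473
v -3.056 3.469 3.958
v -2.215 3.661 3.034
v -3.192 3.266 3.519
v -2.226 3.283 2.704
v -3.203 2.888 3.188
v -2.11 2.816 2.557
v -3.087 2.421 3.042
v -1.894 2.368 2.628
v -2.871 1.973 3.113
v -1.626 2.042 2.901
v -2.603 1.647 3.386
v -1.369 1.911 3.313
v -2.346 1.516 3.797
v -1.182 2.006 3.769
v -2.159 1.611 4.254
f 2 1 5
f 2 5 3
f 3 5 6
f 3 6 4
f 5 1 7
f 5 7 6
f 6 7 8
f 6 8 4
f 7 1 9
f 7 9 8
f 8 9 10
f 8 10 4
f 9 1 11
f 9 11 10
f 10 11 12
f 10 12 4
f 11 1 13
f 11 13 12
f 12 13 14
f 12 14 4
f 13 1 15
f 13 15 14
f 14 15 16
f 14 16 4
f 15 1 17
f 15 17 16
f 16 17 18
f 16 18 4
f 17 1 19
f 17 19 18
f 18 19 20
f 18 20 4
f 19 1 21
f 19 21 20
f 20 21 22
f 20 22 4
f 21 1 23
f 21 23 22
f 22 23 24
f 22 24 4
f 23 1 25
f 23 25 24
f 24 25 26
f 24 26 4
f 25 1 2
f 25 2 26
f 26 2 3
f 26 3 4
f 27 64 43
f 64 38 67
f 43 67 32
f 64 67 43
f 27 43 39
f 43 32 44
f 39 44 28
f 43 44 39
f 27 39 48
f 39 28 49
f 48 49 34
f 39 49 48
f 27 48 60
f 48 34 63
f 60 63 37
f 48 63 60
f 27 60 64
f 60 37 68
f 64 68 38
f 60 68 64
f 28 44 55
f 44 32 58
f 55 58 36
f 44 58 55
f 32 67 45
f 67 38 66
f 45 66 31
f 67 66 45
f 38 68 65
f 68 37 61
f 65 61 29
f 68 61 65
f 37 63 62
f 63 34 50
f 62 50 33
f 63 50 62
f 34 49 54
f 49 28 51
f 54 51 35
f 49 51 54
f 30 56 42
f 56 36 57
f 42 57 31
f 56 57 42
f 30 42 40
f 42 31 41
f 40 41 29
f 42 41 40
f 30 40 47
f 40 29 46
f 47 46 33
f 40 46 47
f 30 47 52
f 47 33 53
f 52 53 35
f 47 53 52
f 30 52 56
f 52 35 59
f 56 59 36
f 52 59 56
f 31 57 45
f 57 36 58
f 45 58 32
f 57 58 45
f 29 41 65
f 41 31 66
f 65 66 38
f 41 66 65
f 33 46 62
f 46 29 61
f 62 61 37
f 46 61 62
f 35 53 54
f 53 33 50
f 54 50 34
f 53 50 54
f 36 59 55
f 59 35 51
f 55 51 28
f 59 51 55
f 70 72 69
f 73 70 69
f 69 72 71
f 71 73 69
f 70 76 72
f 74 70 73
f 74 76 70
f 72 76 71
f 75 73 71
f 71 76 75
f 75 74 73
f 76 74 75
f 78 77 80
f 78 80 79
f 80 77 81
f 80 81 79
f 81 77 82
f 81 82 79
f 82 77 83
f 82 83 79
f 83 77 84
f 83 84 79
f 84 77 85
f 84 85 79
f 85 77 86
f 85 86 79
f 86 77 87
f 86 87 79
f 87 77 88
f 87 88 79
f 88 77 78
f 88 78 79
f 90 89 93
f 90 93 91
f 91 93 94
f 91 94 92
f 93 89 95
f 93 95 94
f 94 95 96
f 94 96 92
f 95 89 97
f 95 97 96
f 96 97 98
f 96 98 92
f 97 89 99
f 97 99 98
f 98 99 100
f 98 100 92
f 99 89 101
f 99 101 100
f 100 101 102
f 100 102 92
f 101 89 103
f 101 103 102
f 102 103 104
f 102 104 92
f 103 89 105
f 103 105 104
f 104 105 106
f 104 106 92
f 105 89 107
f 105 107 106
f 106 107 108
f 106 108 92
f 107 89 109
f 107 109 108
f 108 109 110
f 108 110 92
f 109 89 111
f 109 111 110
f 110 111 112
f 110 112 92
f 111 89 113
f 111 113 112
f 112 113 114
f 112 114 92
f 113 89 115
f 113 115 114
f 114 115 116
f 114 116 92
f 115 89 90
f 115 90 116
f 116 90 91
f 116 91 92



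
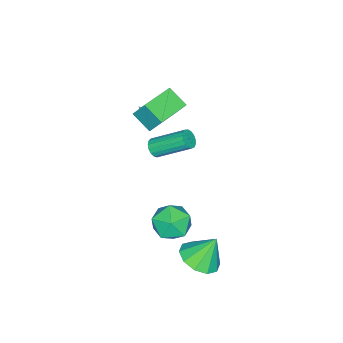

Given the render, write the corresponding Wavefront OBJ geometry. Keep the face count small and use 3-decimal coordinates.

v 1.795 1.811 -0.675
v 2.542 1.972 -1.427
v 1.738 0.128 -1.093
v 2.485 0.289 -1.845
v 2.744 0.364 -0.807
v 2.779 1.405 -0.549
v 1.501 0.695 -1.971
v 1.536 1.736 -1.713
v 2.361 1.283 -2.228
v 3.129 1.078 -1.508
v 1.151 1.022 -1.012
v 1.919 0.817 -0.292
v -3.273 -2.838 1.546
v -3.216 -2.154 2.626
v -3.079 -1.817 0.888
v -3.022 -1.132 1.968
v -1.458 -3.128 1.632
v -1.401 -2.443 2.712
v -1.264 -2.106 0.974
v -1.207 -1.422 2.054
v -3.03 -2.856 -0.143
v -2.584 -2.618 -0.079
v -2.77 -3.604 0.823
v -2.872 -2.453 0.126
v -3.253 -2.524 0.174
v -3.503 -2.789 0.036
v -3.477 -3.094 -0.207
v -3.189 -3.259 -0.413
v -2.808 -3.188 -0.46
v -2.557 -2.922 -0.322
v 2.369 2.639 -2.95
v 3.277 2.328 -2.501
v 1.891 3.241 -1.57
v 3.364 2.934 -2.735
v 3.071 3.427 -3.051
v 2.509 3.62 -3.328
v 1.894 3.438 -3.462
v 1.461 2.951 -3.4
v 1.374 2.345 -3.166
v 1.667 1.851 -2.85
v 2.228 1.659 -2.572
v 2.843 1.841 -2.439
v 1.132 -0.408 2.746
v 1.406 -0.593 3.134
v 0.942 0.923 4.183
v 0.668 1.108 3.794
v 1.566 -0.457 3.009
v 1.102 1.058 4.058
v 1.626 -0.31 2.824
v 1.163 1.205 3.872
v 1.574 -0.186 2.621
v 1.11 1.329 3.669
v 1.42 -0.112 2.446
v 0.956 1.403 3.494
v 1.2 -0.106 2.34
v 0.736 1.409 3.388
v 0.965 -0.169 2.327
v 0.501 1.346 3.375
v 0.767 -0.287 2.41
v 0.304 1.228 3.458
v 0.654 -0.432 2.57
v 0.19 1.083 3.618
v 0.65 -0.572 2.77
v 0.186 0.943 3.818
v 0.756 -0.674 2.965
v 0.292 0.841 4.013
v 0.948 -0.715 3.109
v 0.485 0.8 4.157
v 1.183 -0.686 3.17
v 0.719 0.83 4.219
f 1 12 6
f 1 6 2
f 1 2 8
f 1 8 11
f 1 11 12
f 2 6 10
f 6 12 5
f 12 11 3
f 11 8 7
f 8 2 9
f 4 10 5
f 4 5 3
f 4 3 7
f 4 7 9
f 4 9 10
f 5 10 6
f 3 5 12
f 7 3 11
f 9 7 8
f 10 9 2
f 14 16 13
f 17 14 13
f 13 16 15
f 15 17 13
f 14 20 16
f 18 14 17
f 18 20 14
f 16 20 15
f 19 17 15
f 15 20 19
f 19 18 17
f 20 18 19
f 22 21 24
f 22 24 23
f 24 21 25
f 24 25 23
f 25 21 26
f 25 26 23
f 26 21 27
f 26 27 23
f 27 21 28
f 27 28 23
f 28 21 29
f 28 29 23
f 29 21 30
f 29 30 23
f 30 21 22
f 30 22 23
f 32 31 34
f 32 34 33
f 34 31 35
f 34 35 33
f 35 31 36
f 35 36 33
f 36 31 37
f 36 37 33
f 37 31 38
f 37 38 33
f 38 31 39
f 38 39 33
f 39 31 40
f 39 40 33
f 40 31 41
f 40 41 33
f 41 31 42
f 41 42 33
f 42 31 32
f 42 32 33
f 44 43 47
f 44 47 45
f 45 47 48
f 45 48 46
f 47 43 49
f 47 49 48
f 48 49 50
f 48 50 46
f 49 43 51
f 49 51 50
f 50 51 52
f 50 52 46
f 51 43 53
f 51 53 52
f 52 53 54
f 52 54 46
f 53 43 55
f 53 55 54
f 54 55 56
f 54 56 46
f 55 43 57
f 55 57 56
f 56 57 58
f 56 58 46
f 57 43 59
f 57 59 58
f 58 59 60
f 58 60 46
f 59 43 61
f 59 61 60
f 60 61 62
f 60 62 46
f 61 43 63
f 61 63 62
f 62 63 64
f 62 64 46
f 63 43 65
f 63 65 64
f 64 65 66
f 64 66 46
f 65 43 67
f 65 67 66
f 66 67 68
f 66 68 46
f 67 43 69
f 67 69 68
f 68 69 70
f 68 70 46
f 69 43 44
f 69 44 70
f 70 44 45
f 70 45 46



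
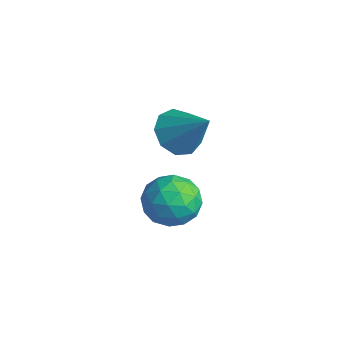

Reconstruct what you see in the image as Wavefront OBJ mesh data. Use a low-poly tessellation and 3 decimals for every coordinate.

v 3.512 -2.654 -0.755
v 4.043 -2.613 -1.269
v 4.468 -2.366 0.255
v 3.833 -2.158 -1.2
v 3.473 -1.934 -0.923
v 3.131 -2.048 -0.567
v 2.968 -2.445 -0.299
v 3.059 -2.94 -0.244
v 3.362 -3.301 -0.429
v 3.736 -3.359 -0.765
v 4.004 -3.088 -1.097
v 3.198 -2.535 -2.897
v 3.6 -2.328 -3.619
v 3.88 -3.732 -2.861
v 4.282 -3.525 -3.583
v 4.453 -3.102 -2.863
v 4.032 -2.362 -2.886
v 3.448 -3.698 -3.594
v 3.027 -2.958 -3.617
v 3.755 -3.046 -4.05
v 4.376 -2.678 -3.598
v 3.104 -3.382 -2.882
v 3.725 -3.014 -2.43
v 3.339 -2.327 -3.261
v 4.141 -3.733 -3.219
v 4.242 -3.485 -2.796
v 4.478 -3.363 -3.22
v 3.593 -2.347 -2.831
v 3.829 -2.225 -3.255
v 4.331 -2.68 -2.81
v 3.651 -3.835 -3.225
v 3.887 -3.713 -3.649
v 3.002 -2.697 -3.26
v 3.238 -2.575 -3.684
v 3.149 -3.38 -3.67
v 3.666 -2.627 -3.939
v 4.067 -3.33 -3.917
v 3.577 -3.432 -3.924
v 3.329 -2.997 -3.937
v 4.031 -2.411 -3.673
v 4.432 -3.114 -3.652
v 4.533 -2.866 -3.229
v 4.285 -2.431 -3.242
v 4.122 -2.833 -3.926
v 3.048 -2.946 -2.828
v 3.449 -3.649 -2.807
v 3.195 -3.629 -3.238
v 2.947 -3.194 -3.251
v 3.413 -2.73 -2.563
v 3.814 -3.433 -2.541
v 4.151 -3.063 -2.543
v 3.903 -2.628 -2.556
v 3.358 -3.227 -2.554
f 2 1 4
f 2 4 3
f 4 1 5
f 4 5 3
f 5 1 6
f 5 6 3
f 6 1 7
f 6 7 3
f 7 1 8
f 7 8 3
f 8 1 9
f 8 9 3
f 9 1 10
f 9 10 3
f 10 1 11
f 10 11 3
f 11 1 2
f 11 2 3
f 12 49 28
f 49 23 52
f 28 52 17
f 49 52 28
f 12 28 24
f 28 17 29
f 24 29 13
f 28 29 24
f 12 24 33
f 24 13 34
f 33 34 19
f 24 34 33
f 12 33 45
f 33 19 48
f 45 48 22
f 33 48 45
f 12 45 49
f 45 22 53
f 49 53 23
f 45 53 49
f 13 29 40
f 29 17 43
f 40 43 21
f 29 43 40
f 17 52 30
f 52 23 51
f 30 51 16
f 52 51 30
f 23 53 50
f 53 22 46
f 50 46 14
f 53 46 50
f 22 48 47
f 48 19 35
f 47 35 18
f 48 35 47
f 19 34 39
f 34 13 36
f 39 36 20
f 34 36 39
f 15 41 27
f 41 21 42
f 27 42 16
f 41 42 27
f 15 27 25
f 27 16 26
f 25 26 14
f 27 26 25
f 15 25 32
f 25 14 31
f 32 31 18
f 25 31 32
f 15 32 37
f 32 18 38
f 37 38 20
f 32 38 37
f 15 37 41
f 37 20 44
f 41 44 21
f 37 44 41
f 16 42 30
f 42 21 43
f 30 43 17
f 42 43 30
f 14 26 50
f 26 16 51
f 50 51 23
f 26 51 50
f 18 31 47
f 31 14 46
f 47 46 22
f 31 46 47
f 20 38 39
f 38 18 35
f 39 35 19
f 38 35 39
f 21 44 40
f 44 20 36
f 40 36 13
f 44 36 40



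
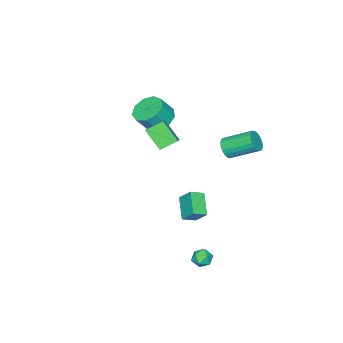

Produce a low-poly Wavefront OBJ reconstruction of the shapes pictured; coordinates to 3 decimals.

v -2.342 1.434 1.446
v -1.776 1.41 1.907
v -2.432 2.981 2.795
v -2.998 3.006 2.334
v -1.667 1.583 1.682
v -2.323 3.154 2.57
v -1.675 1.73 1.416
v -2.331 3.301 2.304
v -1.798 1.825 1.156
v -2.454 3.396 2.044
v -2.015 1.854 0.946
v -2.671 3.425 1.834
v -2.289 1.809 0.822
v -2.944 3.381 1.71
v -2.572 1.7 0.806
v -3.227 3.271 1.694
v -2.815 1.545 0.901
v -3.47 3.116 1.789
v -2.976 1.371 1.09
v -3.632 2.942 1.978
v -3.028 1.208 1.34
v -3.684 2.779 2.228
v -2.961 1.084 1.609
v -3.617 2.655 2.497
v -2.787 1.02 1.85
v -3.443 2.591 2.738
v -2.537 1.029 2.021
v -3.192 2.6 2.909
v -2.252 1.107 2.092
v -2.908 2.678 2.98
v -1.983 1.242 2.052
v -2.639 2.813 2.94
v -0.081 -0.233 2.731
v -0.203 -1.324 3.841
v 1.457 0.771 3.887
v 1.335 -0.319 4.996
v 0.725 -0.861 2.204
v 0.603 -1.951 3.313
v 2.263 0.144 3.359
v 2.141 -0.947 4.469
v 3.102 4.03 -3.814
v 3.545 4.435 -3.534
v 3.355 3.265 -3.106
v 3.798 3.67 -2.826
v 3.15 3.796 -2.769
v 2.994 4.269 -3.206
v 3.906 3.431 -3.434
v 3.75 3.904 -3.871
v 4.042 4.065 -3.299
v 3.574 4.291 -2.888
v 3.326 3.409 -3.752
v 2.858 3.635 -3.341
v -2.804 -3.616 1.715
v -1.95 -3.773 1.107
v -1.242 -4.141 2.196
v -2.096 -3.984 2.805
v -1.962 -3.089 1.346
v -1.254 -3.457 2.435
v -2.368 -2.651 1.758
v -1.66 -3.019 2.847
v -2.978 -2.665 2.15
v -2.27 -3.033 3.239
v -3.506 -3.124 2.338
v -2.798 -3.492 3.427
v -3.706 -3.813 2.235
v -2.998 -4.181 3.325
v -3.484 -4.41 1.889
v -2.776 -4.778 2.978
v -2.944 -4.636 1.462
v -2.236 -5.004 2.551
v -2.338 -4.384 1.153
v -1.63 -4.752 2.242
v 1.072 1.531 -0.833
v 1.133 2.327 0.022
v 2.013 2.399 -1.708
v 2.074 3.195 -0.852
v 1.786 1.105 -0.488
v 1.847 1.901 0.368
v 2.727 1.973 -1.362
v 2.788 2.769 -0.507
f 2 1 5
f 2 5 3
f 3 5 6
f 3 6 4
f 5 1 7
f 5 7 6
f 6 7 8
f 6 8 4
f 7 1 9
f 7 9 8
f 8 9 10
f 8 10 4
f 9 1 11
f 9 11 10
f 10 11 12
f 10 12 4
f 11 1 13
f 11 13 12
f 12 13 14
f 12 14 4
f 13 1 15
f 13 15 14
f 14 15 16
f 14 16 4
f 15 1 17
f 15 17 16
f 16 17 18
f 16 18 4
f 17 1 19
f 17 19 18
f 18 19 20
f 18 20 4
f 19 1 21
f 19 21 20
f 20 21 22
f 20 22 4
f 21 1 23
f 21 23 22
f 22 23 24
f 22 24 4
f 23 1 25
f 23 25 24
f 24 25 26
f 24 26 4
f 25 1 27
f 25 27 26
f 26 27 28
f 26 28 4
f 27 1 29
f 27 29 28
f 28 29 30
f 28 30 4
f 29 1 31
f 29 31 30
f 30 31 32
f 30 32 4
f 31 1 2
f 31 2 32
f 32 2 3
f 32 3 4
f 34 36 33
f 37 34 33
f 33 36 35
f 35 37 33
f 34 40 36
f 38 34 37
f 38 40 34
f 36 40 35
f 39 37 35
f 35 40 39
f 39 38 37
f 40 38 39
f 41 52 46
f 41 46 42
f 41 42 48
f 41 48 51
f 41 51 52
f 42 46 50
f 46 52 45
f 52 51 43
f 51 48 47
f 48 42 49
f 44 50 45
f 44 45 43
f 44 43 47
f 44 47 49
f 44 49 50
f 45 50 46
f 43 45 52
f 47 43 51
f 49 47 48
f 50 49 42
f 54 53 57
f 54 57 55
f 55 57 58
f 55 58 56
f 57 53 59
f 57 59 58
f 58 59 60
f 58 60 56
f 59 53 61
f 59 61 60
f 60 61 62
f 60 62 56
f 61 53 63
f 61 63 62
f 62 63 64
f 62 64 56
f 63 53 65
f 63 65 64
f 64 65 66
f 64 66 56
f 65 53 67
f 65 67 66
f 66 67 68
f 66 68 56
f 67 53 69
f 67 69 68
f 68 69 70
f 68 70 56
f 69 53 71
f 69 71 70
f 70 71 72
f 70 72 56
f 71 53 54
f 71 54 72
f 72 54 55
f 72 55 56
f 74 76 73
f 77 74 73
f 73 76 75
f 75 77 73
f 74 80 76
f 78 74 77
f 78 80 74
f 76 80 75
f 79 77 75
f 75 80 79
f 79 78 77
f 80 78 79



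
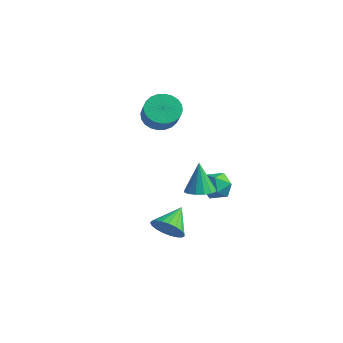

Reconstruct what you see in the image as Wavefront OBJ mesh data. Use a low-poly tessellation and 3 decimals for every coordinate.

v 1.327 2.089 -1.282
v 1.839 2.067 -0.669
v 1.941 1.093 -1.831
v 2.453 1.071 -1.218
v 1.69 0.861 -1.109
v 1.31 1.477 -0.77
v 2.47 1.683 -1.73
v 2.09 2.299 -1.391
v 2.545 1.816 -0.946
v 2.063 1.308 -0.562
v 1.717 1.852 -1.938
v 1.235 1.344 -1.554
v -3.331 3.121 0.52
v -2.627 3.527 0.158
v -1.844 3.006 1.099
v -2.549 2.599 1.46
v -2.736 3.768 0.383
v -1.953 3.247 1.324
v -2.936 3.911 0.629
v -2.153 3.389 1.569
v -3.196 3.933 0.857
v -2.414 3.412 1.798
v -3.477 3.832 1.035
v -2.694 3.31 1.975
v -3.736 3.622 1.134
v -2.953 3.101 2.075
v -3.933 3.336 1.14
v -3.15 2.815 2.08
v -4.038 3.017 1.051
v -3.255 2.496 1.991
v -4.036 2.714 0.881
v -3.253 2.193 1.822
v -3.927 2.473 0.656
v -3.144 1.952 1.597
v -3.727 2.331 0.411
v -2.944 1.809 1.351
v -3.466 2.308 0.182
v -2.684 1.787 1.123
v -3.186 2.41 0.005
v -2.403 1.888 0.945
v -2.927 2.619 -0.095
v -2.144 2.098 0.846
v -2.73 2.905 -0.1
v -1.947 2.384 0.84
v -2.625 3.224 -0.011
v -1.842 2.703 0.929
v 2.698 -0.236 -0.461
v 3.381 -0.23 -0.31
v 2.362 0.016 1.041
v 3.298 0.115 -0.386
v 3.055 0.365 -0.483
v 2.716 0.454 -0.573
v 2.372 0.358 -0.634
v 2.115 0.103 -0.648
v 2.014 -0.243 -0.613
v 2.097 -0.588 -0.536
v 2.34 -0.838 -0.44
v 2.68 -0.927 -0.349
v 3.024 -0.831 -0.288
v 3.281 -0.576 -0.274
v 1.419 -0.942 -3.135
v 1.83 -0.481 -3.69
v 1.101 0.222 -2.405
v 1.511 -0.485 -3.822
v 1.176 -0.568 -3.836
v 0.883 -0.715 -3.728
v 0.683 -0.902 -3.518
v 0.61 -1.096 -3.242
v 0.677 -1.262 -2.947
v 0.872 -1.374 -2.685
v 1.161 -1.411 -2.501
v 1.495 -1.366 -2.426
v 1.816 -1.248 -2.474
v 2.068 -1.078 -2.637
v 2.208 -0.883 -2.886
v 2.211 -0.699 -3.177
v 2.078 -0.557 -3.462
f 1 12 6
f 1 6 2
f 1 2 8
f 1 8 11
f 1 11 12
f 2 6 10
f 6 12 5
f 12 11 3
f 11 8 7
f 8 2 9
f 4 10 5
f 4 5 3
f 4 3 7
f 4 7 9
f 4 9 10
f 5 10 6
f 3 5 12
f 7 3 11
f 9 7 8
f 10 9 2
f 14 13 17
f 14 17 15
f 15 17 18
f 15 18 16
f 17 13 19
f 17 19 18
f 18 19 20
f 18 20 16
f 19 13 21
f 19 21 20
f 20 21 22
f 20 22 16
f 21 13 23
f 21 23 22
f 22 23 24
f 22 24 16
f 23 13 25
f 23 25 24
f 24 25 26
f 24 26 16
f 25 13 27
f 25 27 26
f 26 27 28
f 26 28 16
f 27 13 29
f 27 29 28
f 28 29 30
f 28 30 16
f 29 13 31
f 29 31 30
f 30 31 32
f 30 32 16
f 31 13 33
f 31 33 32
f 32 33 34
f 32 34 16
f 33 13 35
f 33 35 34
f 34 35 36
f 34 36 16
f 35 13 37
f 35 37 36
f 36 37 38
f 36 38 16
f 37 13 39
f 37 39 38
f 38 39 40
f 38 40 16
f 39 13 41
f 39 41 40
f 40 41 42
f 40 42 16
f 41 13 43
f 41 43 42
f 42 43 44
f 42 44 16
f 43 13 45
f 43 45 44
f 44 45 46
f 44 46 16
f 45 13 14
f 45 14 46
f 46 14 15
f 46 15 16
f 48 47 50
f 48 50 49
f 50 47 51
f 50 51 49
f 51 47 52
f 51 52 49
f 52 47 53
f 52 53 49
f 53 47 54
f 53 54 49
f 54 47 55
f 54 55 49
f 55 47 56
f 55 56 49
f 56 47 57
f 56 57 49
f 57 47 58
f 57 58 49
f 58 47 59
f 58 59 49
f 59 47 60
f 59 60 49
f 60 47 48
f 60 48 49
f 62 61 64
f 62 64 63
f 64 61 65
f 64 65 63
f 65 61 66
f 65 66 63
f 66 61 67
f 66 67 63
f 67 61 68
f 67 68 63
f 68 61 69
f 68 69 63
f 69 61 70
f 69 70 63
f 70 61 71
f 70 71 63
f 71 61 72
f 71 72 63
f 72 61 73
f 72 73 63
f 73 61 74
f 73 74 63
f 74 61 75
f 74 75 63
f 75 61 76
f 75 76 63
f 76 61 77
f 76 77 63
f 77 61 62
f 77 62 63



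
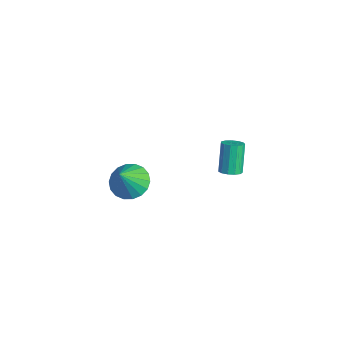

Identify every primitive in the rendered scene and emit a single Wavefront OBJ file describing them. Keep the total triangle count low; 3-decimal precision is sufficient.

v -2.66 -1.159 -2.702
v -1.747 -0.623 -2.749
v -2.1 -1.981 -1.178
v -2.023 -0.338 -2.493
v -2.426 -0.216 -2.279
v -2.874 -0.28 -2.149
v -3.281 -0.519 -2.128
v -3.564 -0.884 -2.221
v -3.669 -1.304 -2.409
v -3.573 -1.695 -2.655
v -3.297 -1.98 -2.911
v -2.895 -2.102 -3.125
v -2.446 -2.038 -3.255
v -2.04 -1.799 -3.276
v -1.756 -1.434 -3.183
v -1.652 -1.014 -2.995
v 3.72 0.85 3.028
v 4.216 0.805 3.283
v 3.557 1.285 4.648
v 3.06 1.33 4.392
v 4.2 1.1 3.172
v 3.54 1.579 4.537
v 4.031 1.315 3.015
v 3.372 1.795 4.38
v 3.764 1.383 2.862
v 3.105 1.863 4.226
v 3.482 1.282 2.761
v 2.823 1.762 4.126
v 3.276 1.043 2.745
v 2.617 1.523 4.11
v 3.211 0.744 2.819
v 2.552 1.224 4.184
v 3.307 0.478 2.959
v 2.648 0.958 4.324
v 3.534 0.33 3.121
v 2.875 0.81 4.486
v 3.82 0.347 3.253
v 3.161 0.827 4.618
v 4.074 0.524 3.313
v 3.415 1.004 4.678
f 2 1 4
f 2 4 3
f 4 1 5
f 4 5 3
f 5 1 6
f 5 6 3
f 6 1 7
f 6 7 3
f 7 1 8
f 7 8 3
f 8 1 9
f 8 9 3
f 9 1 10
f 9 10 3
f 10 1 11
f 10 11 3
f 11 1 12
f 11 12 3
f 12 1 13
f 12 13 3
f 13 1 14
f 13 14 3
f 14 1 15
f 14 15 3
f 15 1 16
f 15 16 3
f 16 1 2
f 16 2 3
f 18 17 21
f 18 21 19
f 19 21 22
f 19 22 20
f 21 17 23
f 21 23 22
f 22 23 24
f 22 24 20
f 23 17 25
f 23 25 24
f 24 25 26
f 24 26 20
f 25 17 27
f 25 27 26
f 26 27 28
f 26 28 20
f 27 17 29
f 27 29 28
f 28 29 30
f 28 30 20
f 29 17 31
f 29 31 30
f 30 31 32
f 30 32 20
f 31 17 33
f 31 33 32
f 32 33 34
f 32 34 20
f 33 17 35
f 33 35 34
f 34 35 36
f 34 36 20
f 35 17 37
f 35 37 36
f 36 37 38
f 36 38 20
f 37 17 39
f 37 39 38
f 38 39 40
f 38 40 20
f 39 17 18
f 39 18 40
f 40 18 19
f 40 19 20



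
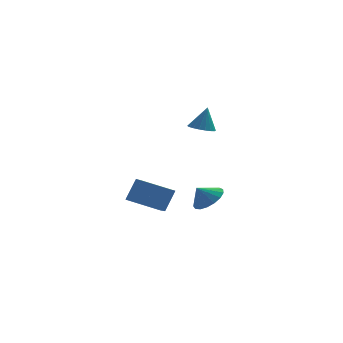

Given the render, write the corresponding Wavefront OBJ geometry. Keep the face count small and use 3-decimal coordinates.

v -0.791 -0.877 3.291
v -0.272 -0.346 3.055
v -0.429 -0.603 4.709
v -0.562 -0.159 3.093
v -0.897 -0.114 3.17
v -1.212 -0.221 3.271
v -1.443 -0.457 3.376
v -1.545 -0.777 3.464
v -1.498 -1.117 3.517
v -1.311 -1.409 3.526
v -1.021 -1.596 3.488
v -0.685 -1.641 3.411
v -0.371 -1.534 3.31
v -0.139 -1.297 3.205
v -0.037 -0.978 3.117
v -0.084 -0.638 3.064
v -3.022 -3.081 -1.847
v -3.413 -4.404 -1.187
v -4.768 -2.294 -1.306
v -5.159 -3.617 -0.645
v -2.421 -2.623 -0.575
v -2.812 -3.946 0.086
v -4.167 -1.836 -0.033
v -4.558 -3.159 0.627
v 0.178 3.127 -3.761
v 0.969 2.706 -3.176
v -0.518 3.073 -2.859
v 1.02 3.21 -3.106
v 0.878 3.696 -3.185
v 0.576 4.051 -3.397
v 0.183 4.195 -3.692
v -0.212 4.094 -4.002
v -0.517 3.772 -4.258
v -0.663 3.302 -4.399
v -0.616 2.792 -4.394
v -0.388 2.359 -4.244
v -0.03 2.102 -3.984
v 0.376 2.08 -3.672
v 0.736 2.298 -3.38
f 2 1 4
f 2 4 3
f 4 1 5
f 4 5 3
f 5 1 6
f 5 6 3
f 6 1 7
f 6 7 3
f 7 1 8
f 7 8 3
f 8 1 9
f 8 9 3
f 9 1 10
f 9 10 3
f 10 1 11
f 10 11 3
f 11 1 12
f 11 12 3
f 12 1 13
f 12 13 3
f 13 1 14
f 13 14 3
f 14 1 15
f 14 15 3
f 15 1 16
f 15 16 3
f 16 1 2
f 16 2 3
f 18 20 17
f 21 18 17
f 17 20 19
f 19 21 17
f 18 24 20
f 22 18 21
f 22 24 18
f 20 24 19
f 23 21 19
f 19 24 23
f 23 22 21
f 24 22 23
f 26 25 28
f 26 28 27
f 28 25 29
f 28 29 27
f 29 25 30
f 29 30 27
f 30 25 31
f 30 31 27
f 31 25 32
f 31 32 27
f 32 25 33
f 32 33 27
f 33 25 34
f 33 34 27
f 34 25 35
f 34 35 27
f 35 25 36
f 35 36 27
f 36 25 37
f 36 37 27
f 37 25 38
f 37 38 27
f 38 25 39
f 38 39 27
f 39 25 26
f 39 26 27



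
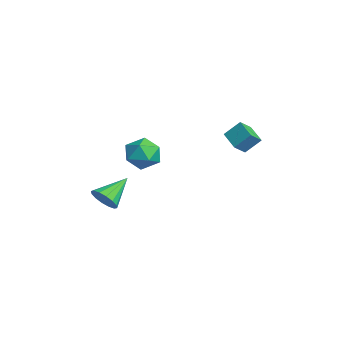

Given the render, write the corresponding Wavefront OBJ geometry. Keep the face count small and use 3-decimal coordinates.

v 1.993 -2.372 -1.855
v 2.786 -1.929 -1.557
v 2.074 -3.331 -0.643
v 2.867 -2.888 -0.345
v 2.024 -2.436 -0.309
v 1.974 -1.843 -1.058
v 2.886 -3.417 -1.142
v 2.836 -2.824 -1.891
v 3.338 -2.574 -1.116
v 2.806 -1.968 -0.601
v 2.054 -3.292 -1.599
v 1.522 -2.686 -1.084
v 2.106 -4.355 -3.951
v 2.727 -3.932 -4.065
v 1.414 -3.105 -3.069
v 2.49 -3.849 -4.368
v 2.151 -3.902 -4.559
v 1.799 -4.076 -4.588
v 1.53 -4.326 -4.446
v 1.415 -4.583 -4.171
v 1.486 -4.779 -3.837
v 1.722 -4.862 -3.534
v 2.062 -4.809 -3.343
v 2.413 -4.634 -3.314
v 2.682 -4.385 -3.456
v 2.797 -4.128 -3.731
v 2.279 1.164 -0.399
v 2.427 1.88 0.341
v 1.986 1.758 -0.915
v 2.134 2.474 -0.176
v 3.326 1.346 -0.784
v 3.474 2.062 -0.045
v 3.033 1.94 -1.301
v 3.181 2.656 -0.561
f 1 12 6
f 1 6 2
f 1 2 8
f 1 8 11
f 1 11 12
f 2 6 10
f 6 12 5
f 12 11 3
f 11 8 7
f 8 2 9
f 4 10 5
f 4 5 3
f 4 3 7
f 4 7 9
f 4 9 10
f 5 10 6
f 3 5 12
f 7 3 11
f 9 7 8
f 10 9 2
f 14 13 16
f 14 16 15
f 16 13 17
f 16 17 15
f 17 13 18
f 17 18 15
f 18 13 19
f 18 19 15
f 19 13 20
f 19 20 15
f 20 13 21
f 20 21 15
f 21 13 22
f 21 22 15
f 22 13 23
f 22 23 15
f 23 13 24
f 23 24 15
f 24 13 25
f 24 25 15
f 25 13 26
f 25 26 15
f 26 13 14
f 26 14 15
f 28 30 27
f 31 28 27
f 27 30 29
f 29 31 27
f 28 34 30
f 32 28 31
f 32 34 28
f 30 34 29
f 33 31 29
f 29 34 33
f 33 32 31
f 34 32 33



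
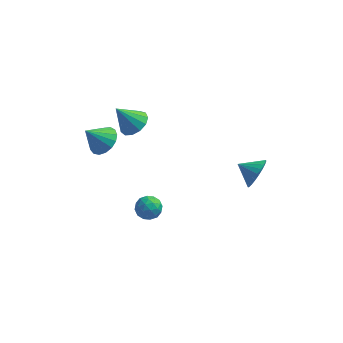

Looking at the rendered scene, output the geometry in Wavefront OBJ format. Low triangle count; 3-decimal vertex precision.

v -3.508 -1.316 2.708
v -2.791 -1.23 3.277
v -4.372 -1.684 3.852
v -2.97 -0.828 3.272
v -3.272 -0.537 3.137
v -3.628 -0.425 2.904
v -3.957 -0.517 2.626
v -4.184 -0.792 2.367
v -4.255 -1.187 2.186
v -4.155 -1.611 2.124
v -3.908 -1.968 2.197
v -3.568 -2.175 2.386
v -3.215 -2.186 2.649
v -2.929 -1.997 2.925
v -2.776 -1.652 3.152
v 4.119 3.28 -4.045
v 4.557 3.666 -3.222
v 3.001 3.5 -3.555
v 4.521 3.987 -3.447
v 4.424 4.2 -3.764
v 4.281 4.273 -4.124
v 4.112 4.195 -4.471
v 3.945 3.978 -4.754
v 3.804 3.654 -4.929
v 3.711 3.273 -4.97
v 3.68 2.893 -4.869
v 3.716 2.572 -4.644
v 3.813 2.359 -4.327
v 3.956 2.286 -3.967
v 4.125 2.364 -3.62
v 4.292 2.581 -3.337
v 4.433 2.905 -3.162
v 4.526 3.286 -3.121
v -1.331 -3.054 -0.931
v -0.609 -2.794 -0.937
v -0.991 -3.986 -0.183
v -0.269 -3.726 -0.189
v -0.818 -3.325 0.167
v -1.028 -2.749 -0.295
v -0.572 -4.031 -0.825
v -0.782 -3.455 -1.287
v -0.14 -3.398 -0.871
v -0.292 -2.962 -0.258
v -1.308 -3.818 -0.862
v -1.46 -3.382 -0.249
v -1 -2.842 -0.999
v -0.6 -3.938 -0.121
v -0.923 -3.702 0.089
v -0.498 -3.549 0.085
v -1.247 -2.816 -0.622
v -0.822 -2.663 -0.626
v -0.945 -2.975 0.023
v -0.778 -4.117 -0.494
v -0.353 -3.964 -0.498
v -1.102 -3.231 -1.205
v -0.677 -3.078 -1.209
v -0.655 -3.805 -1.143
v -0.3 -3.045 -0.964
v -0.099 -3.592 -0.525
v -0.278 -3.771 -0.898
v -0.401 -3.433 -1.17
v -0.389 -2.788 -0.604
v -0.189 -3.336 -0.164
v -0.512 -3.1 0.045
v -0.635 -2.762 -0.227
v -0.113 -3.143 -0.565
v -1.411 -3.444 -0.956
v -1.211 -3.992 -0.516
v -0.965 -4.018 -0.893
v -1.088 -3.68 -1.165
v -1.501 -3.188 -0.595
v -1.3 -3.735 -0.156
v -1.199 -3.347 0.05
v -1.322 -3.009 -0.222
v -1.487 -3.637 -0.555
v -2.307 0.994 2.037
v -1.575 1.12 2.545
v -3.233 0.786 3.423
v -1.781 1.578 2.476
v -2.155 1.851 2.267
v -2.576 1.851 1.985
v -2.912 1.579 1.72
v -3.056 1.122 1.555
v -2.962 0.623 1.544
v -2.66 0.243 1.688
v -2.246 0.101 1.944
v -1.851 0.242 2.229
v -1.601 0.622 2.453
f 2 1 4
f 2 4 3
f 4 1 5
f 4 5 3
f 5 1 6
f 5 6 3
f 6 1 7
f 6 7 3
f 7 1 8
f 7 8 3
f 8 1 9
f 8 9 3
f 9 1 10
f 9 10 3
f 10 1 11
f 10 11 3
f 11 1 12
f 11 12 3
f 12 1 13
f 12 13 3
f 13 1 14
f 13 14 3
f 14 1 15
f 14 15 3
f 15 1 2
f 15 2 3
f 17 16 19
f 17 19 18
f 19 16 20
f 19 20 18
f 20 16 21
f 20 21 18
f 21 16 22
f 21 22 18
f 22 16 23
f 22 23 18
f 23 16 24
f 23 24 18
f 24 16 25
f 24 25 18
f 25 16 26
f 25 26 18
f 26 16 27
f 26 27 18
f 27 16 28
f 27 28 18
f 28 16 29
f 28 29 18
f 29 16 30
f 29 30 18
f 30 16 31
f 30 31 18
f 31 16 32
f 31 32 18
f 32 16 33
f 32 33 18
f 33 16 17
f 33 17 18
f 34 71 50
f 71 45 74
f 50 74 39
f 71 74 50
f 34 50 46
f 50 39 51
f 46 51 35
f 50 51 46
f 34 46 55
f 46 35 56
f 55 56 41
f 46 56 55
f 34 55 67
f 55 41 70
f 67 70 44
f 55 70 67
f 34 67 71
f 67 44 75
f 71 75 45
f 67 75 71
f 35 51 62
f 51 39 65
f 62 65 43
f 51 65 62
f 39 74 52
f 74 45 73
f 52 73 38
f 74 73 52
f 45 75 72
f 75 44 68
f 72 68 36
f 75 68 72
f 44 70 69
f 70 41 57
f 69 57 40
f 70 57 69
f 41 56 61
f 56 35 58
f 61 58 42
f 56 58 61
f 37 63 49
f 63 43 64
f 49 64 38
f 63 64 49
f 37 49 47
f 49 38 48
f 47 48 36
f 49 48 47
f 37 47 54
f 47 36 53
f 54 53 40
f 47 53 54
f 37 54 59
f 54 40 60
f 59 60 42
f 54 60 59
f 37 59 63
f 59 42 66
f 63 66 43
f 59 66 63
f 38 64 52
f 64 43 65
f 52 65 39
f 64 65 52
f 36 48 72
f 48 38 73
f 72 73 45
f 48 73 72
f 40 53 69
f 53 36 68
f 69 68 44
f 53 68 69
f 42 60 61
f 60 40 57
f 61 57 41
f 60 57 61
f 43 66 62
f 66 42 58
f 62 58 35
f 66 58 62
f 77 76 79
f 77 79 78
f 79 76 80
f 79 80 78
f 80 76 81
f 80 81 78
f 81 76 82
f 81 82 78
f 82 76 83
f 82 83 78
f 83 76 84
f 83 84 78
f 84 76 85
f 84 85 78
f 85 76 86
f 85 86 78
f 86 76 87
f 86 87 78
f 87 76 88
f 87 88 78
f 88 76 77
f 88 77 78

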